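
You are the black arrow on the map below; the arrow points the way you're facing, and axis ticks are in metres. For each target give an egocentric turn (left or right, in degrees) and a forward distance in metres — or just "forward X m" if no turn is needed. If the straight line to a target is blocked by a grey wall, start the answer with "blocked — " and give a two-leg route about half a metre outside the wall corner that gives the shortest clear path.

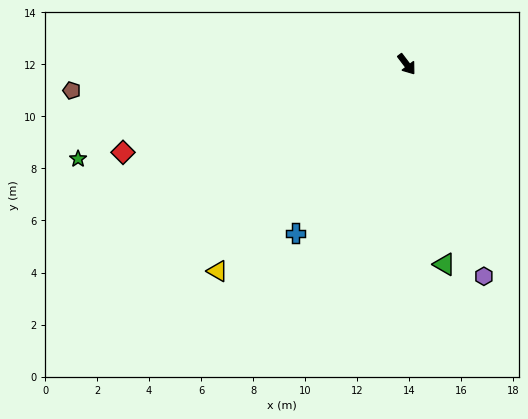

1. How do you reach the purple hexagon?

turn right 17°, forward 8.7 m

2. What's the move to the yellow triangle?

turn right 80°, forward 10.8 m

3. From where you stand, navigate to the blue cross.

turn right 71°, forward 7.8 m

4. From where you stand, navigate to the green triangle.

turn right 27°, forward 7.8 m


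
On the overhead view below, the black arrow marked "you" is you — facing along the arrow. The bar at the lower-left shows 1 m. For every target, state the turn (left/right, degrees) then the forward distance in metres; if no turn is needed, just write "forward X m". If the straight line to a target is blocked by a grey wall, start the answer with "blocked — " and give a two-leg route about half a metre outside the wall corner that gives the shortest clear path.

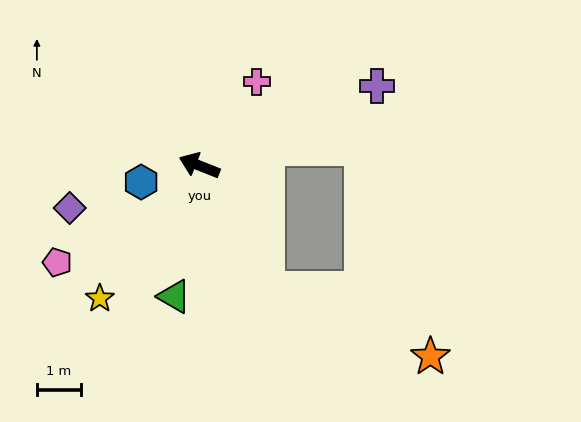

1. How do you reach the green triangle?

turn left 101°, forward 3.0 m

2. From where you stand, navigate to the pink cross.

turn right 103°, forward 2.3 m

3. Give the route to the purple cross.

turn right 134°, forward 4.4 m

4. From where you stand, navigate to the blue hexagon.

turn left 37°, forward 1.4 m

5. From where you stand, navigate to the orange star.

blocked — turn left 140°, forward 3.2 m, then turn left 40°, forward 4.0 m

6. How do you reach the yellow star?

turn left 75°, forward 3.8 m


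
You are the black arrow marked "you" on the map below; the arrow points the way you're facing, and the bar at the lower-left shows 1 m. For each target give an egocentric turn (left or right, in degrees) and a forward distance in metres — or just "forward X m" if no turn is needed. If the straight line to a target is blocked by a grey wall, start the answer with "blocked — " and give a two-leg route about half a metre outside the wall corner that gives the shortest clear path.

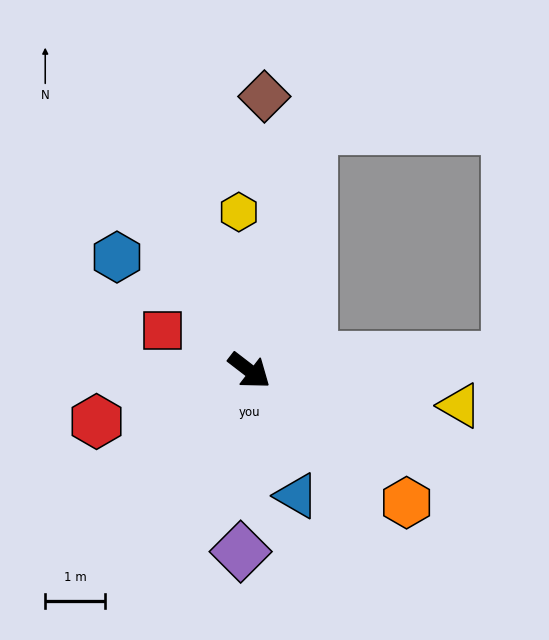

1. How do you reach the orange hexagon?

turn right 2°, forward 3.4 m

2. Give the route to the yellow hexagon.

turn left 131°, forward 2.7 m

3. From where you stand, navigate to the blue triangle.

turn right 32°, forward 2.2 m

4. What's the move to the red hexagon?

turn right 124°, forward 2.7 m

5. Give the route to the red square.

turn right 167°, forward 1.6 m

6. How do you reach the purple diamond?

turn right 55°, forward 3.0 m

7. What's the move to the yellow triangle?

turn left 28°, forward 3.6 m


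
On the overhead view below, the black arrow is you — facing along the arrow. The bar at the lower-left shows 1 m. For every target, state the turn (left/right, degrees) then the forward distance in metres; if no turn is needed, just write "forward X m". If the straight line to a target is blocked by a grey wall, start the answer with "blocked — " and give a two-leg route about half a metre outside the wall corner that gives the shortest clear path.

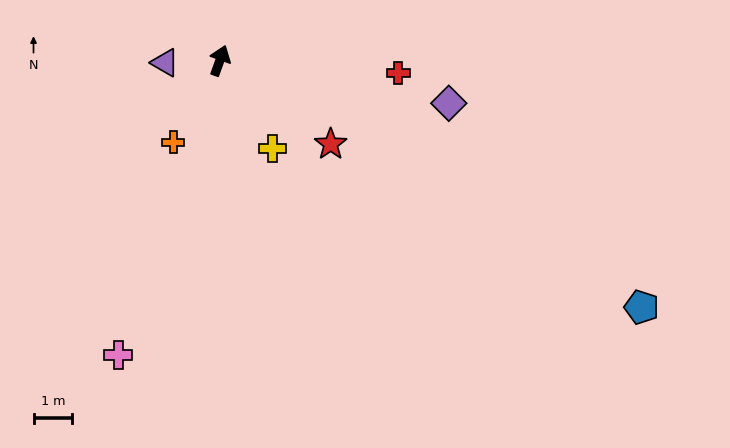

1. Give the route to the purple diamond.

turn right 81°, forward 6.0 m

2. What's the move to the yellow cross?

turn right 129°, forward 2.6 m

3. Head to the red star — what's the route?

turn right 107°, forward 3.6 m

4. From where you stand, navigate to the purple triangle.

turn left 112°, forward 1.4 m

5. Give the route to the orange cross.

turn left 170°, forward 2.4 m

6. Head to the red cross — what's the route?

turn right 74°, forward 4.6 m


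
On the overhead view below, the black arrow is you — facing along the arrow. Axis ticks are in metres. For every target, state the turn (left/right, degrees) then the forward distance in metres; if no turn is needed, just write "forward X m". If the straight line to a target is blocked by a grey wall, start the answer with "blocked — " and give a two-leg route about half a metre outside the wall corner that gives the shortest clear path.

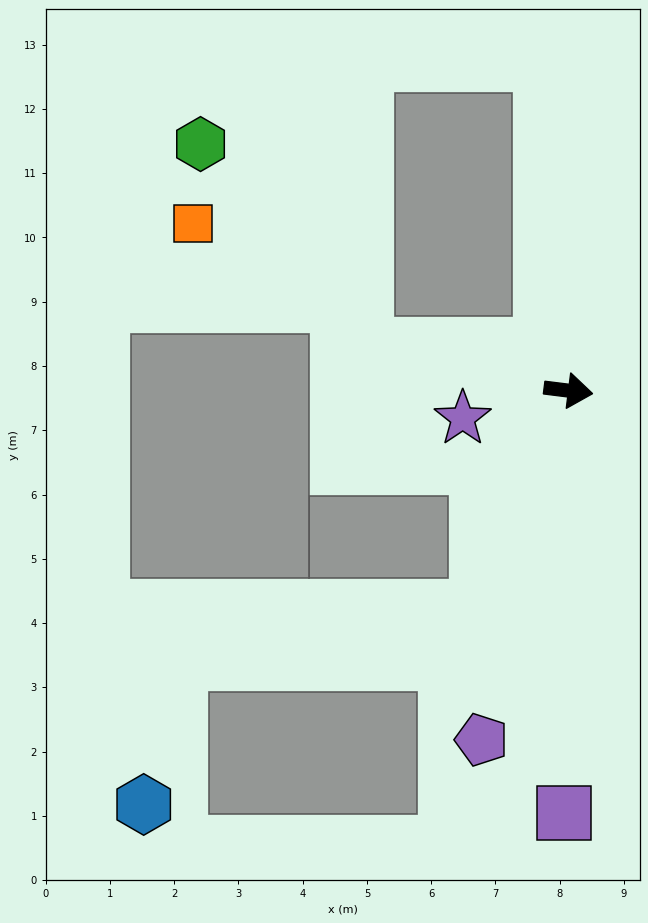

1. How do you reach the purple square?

turn right 83°, forward 6.6 m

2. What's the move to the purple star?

turn right 158°, forward 1.7 m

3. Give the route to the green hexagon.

blocked — turn left 174°, forward 3.2 m, then turn right 37°, forward 4.0 m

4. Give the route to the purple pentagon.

turn right 97°, forward 5.6 m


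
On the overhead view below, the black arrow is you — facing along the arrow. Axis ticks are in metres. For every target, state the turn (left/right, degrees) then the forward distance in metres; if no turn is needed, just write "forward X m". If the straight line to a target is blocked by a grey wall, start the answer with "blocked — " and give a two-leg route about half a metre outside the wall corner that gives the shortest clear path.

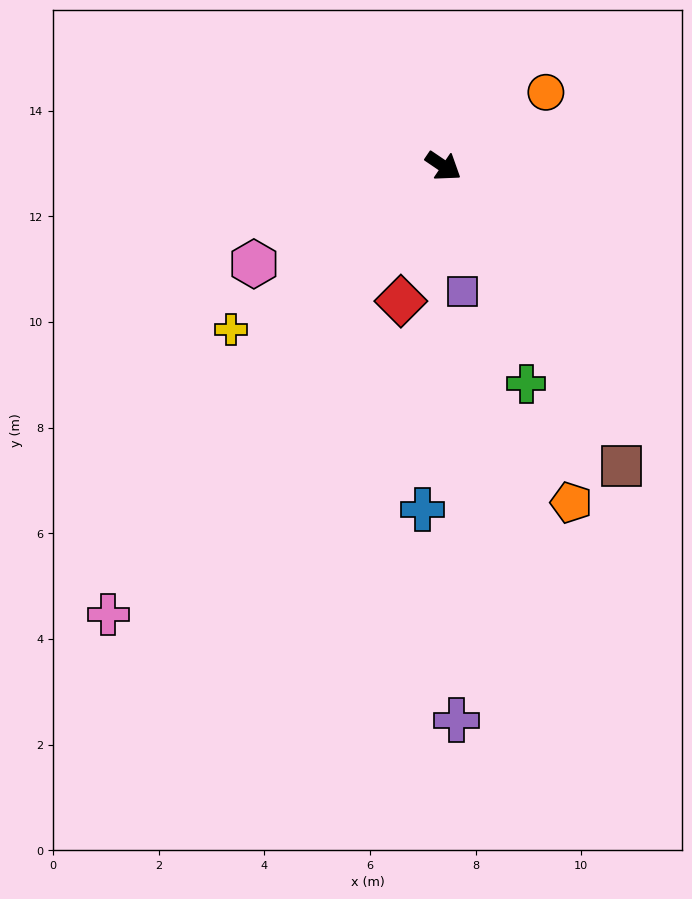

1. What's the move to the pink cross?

turn right 93°, forward 10.6 m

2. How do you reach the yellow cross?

turn right 108°, forward 5.1 m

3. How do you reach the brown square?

turn right 25°, forward 6.6 m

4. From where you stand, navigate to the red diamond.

turn right 73°, forward 2.7 m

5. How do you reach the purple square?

turn right 47°, forward 2.4 m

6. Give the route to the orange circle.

turn left 70°, forward 2.4 m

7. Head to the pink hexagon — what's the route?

turn right 119°, forward 4.0 m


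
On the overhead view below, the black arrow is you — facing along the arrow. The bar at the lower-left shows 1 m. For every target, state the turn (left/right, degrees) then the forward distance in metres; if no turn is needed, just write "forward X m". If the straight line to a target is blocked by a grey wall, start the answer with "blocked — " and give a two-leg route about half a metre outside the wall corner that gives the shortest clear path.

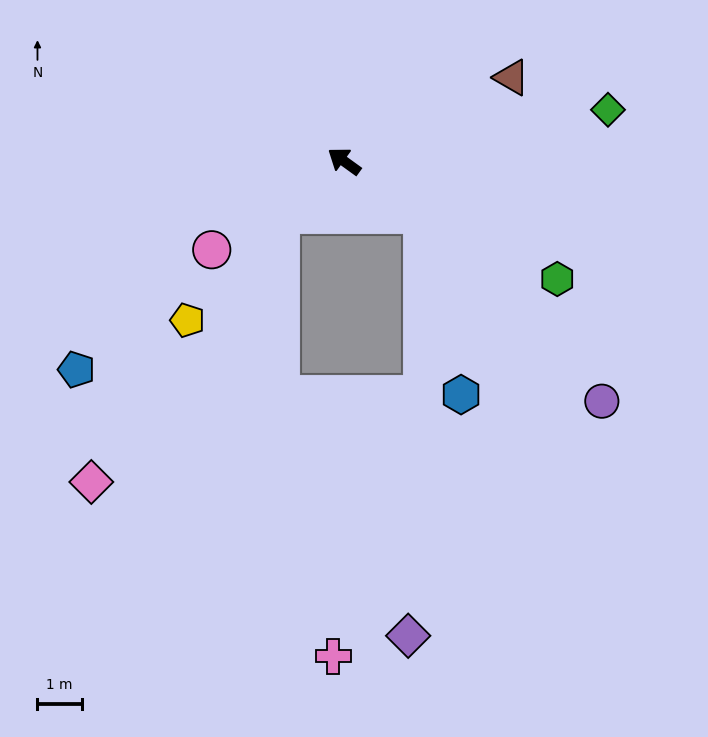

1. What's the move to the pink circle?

turn left 70°, forward 3.6 m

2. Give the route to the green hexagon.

turn right 173°, forward 5.5 m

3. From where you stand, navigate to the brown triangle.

turn right 118°, forward 4.2 m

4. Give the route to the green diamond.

turn right 133°, forward 6.1 m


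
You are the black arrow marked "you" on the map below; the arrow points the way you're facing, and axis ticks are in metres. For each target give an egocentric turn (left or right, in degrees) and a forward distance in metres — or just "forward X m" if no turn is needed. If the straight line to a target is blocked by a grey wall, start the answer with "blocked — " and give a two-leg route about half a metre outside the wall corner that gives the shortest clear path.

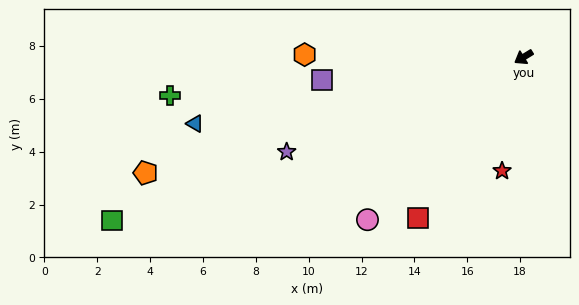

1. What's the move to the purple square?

turn right 25°, forward 7.7 m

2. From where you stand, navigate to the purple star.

turn right 10°, forward 9.7 m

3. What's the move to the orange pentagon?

turn right 15°, forward 15.0 m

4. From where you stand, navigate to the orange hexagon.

turn right 32°, forward 8.3 m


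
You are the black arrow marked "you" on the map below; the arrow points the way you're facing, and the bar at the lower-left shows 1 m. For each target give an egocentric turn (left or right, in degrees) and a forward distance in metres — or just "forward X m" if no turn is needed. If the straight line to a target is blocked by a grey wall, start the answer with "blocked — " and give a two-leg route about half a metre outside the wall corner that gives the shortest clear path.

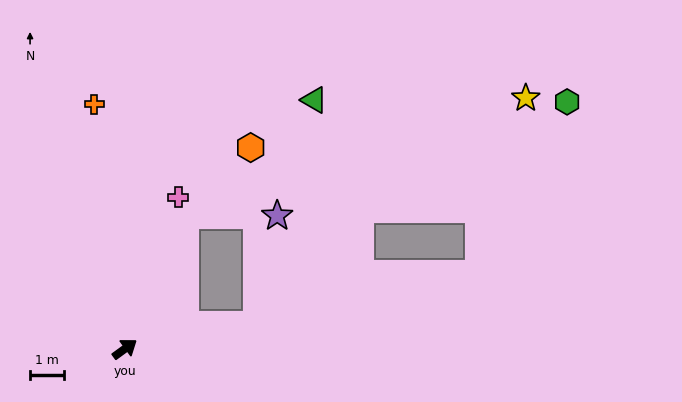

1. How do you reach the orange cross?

turn left 61°, forward 7.3 m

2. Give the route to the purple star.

blocked — turn left 30°, forward 4.4 m, then turn right 67°, forward 2.7 m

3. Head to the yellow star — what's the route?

blocked — turn left 30°, forward 4.4 m, then turn right 47°, forward 10.7 m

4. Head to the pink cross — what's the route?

turn left 35°, forward 4.8 m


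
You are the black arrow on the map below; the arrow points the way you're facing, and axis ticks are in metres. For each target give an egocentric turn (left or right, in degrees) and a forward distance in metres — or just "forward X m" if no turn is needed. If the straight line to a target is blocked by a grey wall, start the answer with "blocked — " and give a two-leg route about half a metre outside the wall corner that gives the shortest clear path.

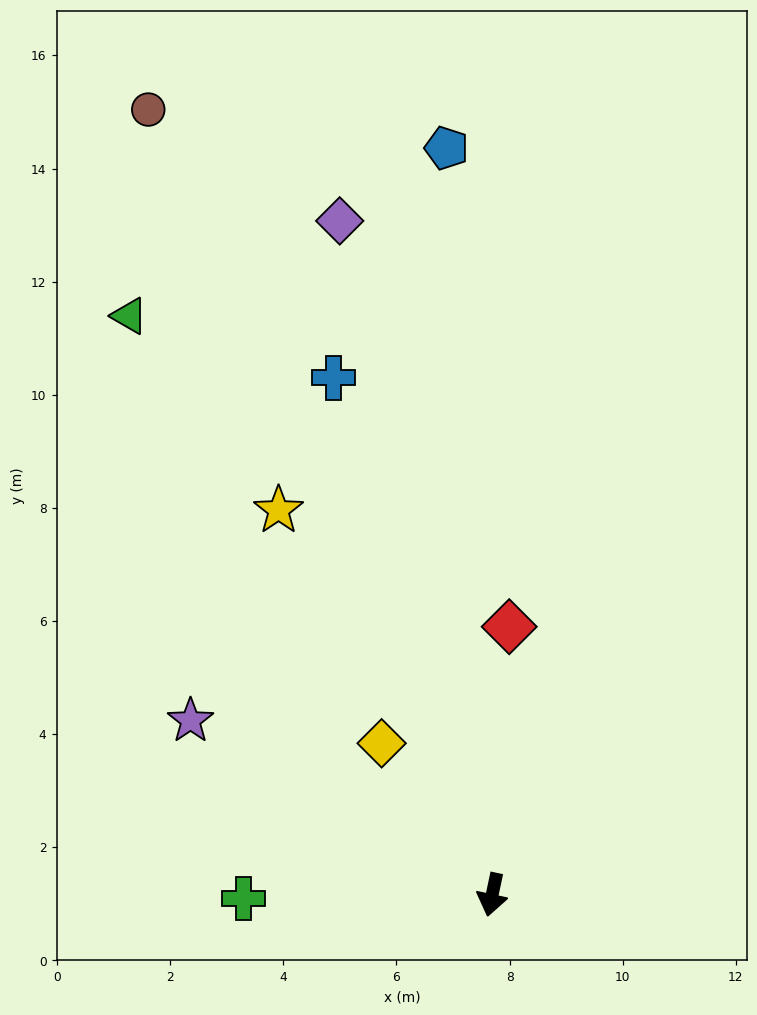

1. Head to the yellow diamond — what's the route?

turn right 132°, forward 3.3 m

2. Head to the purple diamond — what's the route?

turn right 155°, forward 12.2 m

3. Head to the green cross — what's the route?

turn right 77°, forward 4.4 m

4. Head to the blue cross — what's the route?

turn right 151°, forward 9.6 m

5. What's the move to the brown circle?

turn right 144°, forward 15.2 m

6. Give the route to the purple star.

turn right 108°, forward 6.2 m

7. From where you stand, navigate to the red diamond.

turn right 172°, forward 4.7 m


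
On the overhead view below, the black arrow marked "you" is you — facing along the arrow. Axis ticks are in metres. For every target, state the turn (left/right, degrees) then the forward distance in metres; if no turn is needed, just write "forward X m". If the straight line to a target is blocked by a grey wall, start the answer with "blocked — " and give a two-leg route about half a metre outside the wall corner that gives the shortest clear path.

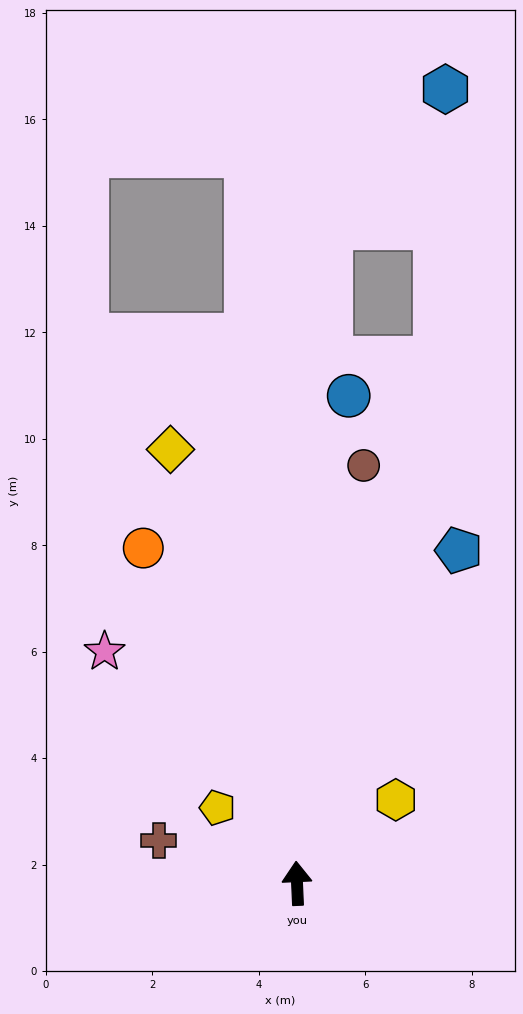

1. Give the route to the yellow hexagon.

turn right 52°, forward 2.4 m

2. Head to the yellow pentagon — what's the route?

turn left 44°, forward 2.1 m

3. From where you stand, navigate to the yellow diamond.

turn left 14°, forward 8.5 m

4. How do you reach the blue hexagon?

blocked — turn right 17°, forward 10.2 m, then turn left 12°, forward 5.1 m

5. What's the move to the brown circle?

turn right 12°, forward 7.9 m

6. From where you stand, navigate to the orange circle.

turn left 22°, forward 6.9 m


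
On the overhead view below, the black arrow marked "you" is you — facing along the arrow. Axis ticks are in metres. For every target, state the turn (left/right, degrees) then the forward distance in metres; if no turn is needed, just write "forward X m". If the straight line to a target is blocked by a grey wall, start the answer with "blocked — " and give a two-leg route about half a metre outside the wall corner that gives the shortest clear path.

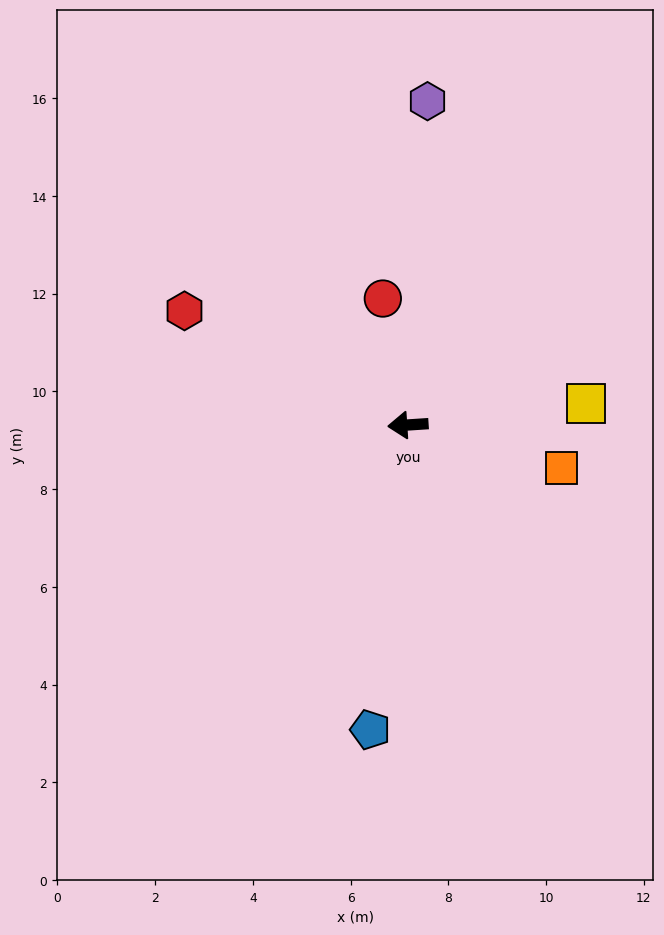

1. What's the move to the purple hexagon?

turn right 97°, forward 6.6 m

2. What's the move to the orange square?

turn left 161°, forward 3.3 m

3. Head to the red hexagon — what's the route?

turn right 31°, forward 5.1 m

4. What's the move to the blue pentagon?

turn left 79°, forward 6.3 m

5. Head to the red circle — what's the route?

turn right 83°, forward 2.6 m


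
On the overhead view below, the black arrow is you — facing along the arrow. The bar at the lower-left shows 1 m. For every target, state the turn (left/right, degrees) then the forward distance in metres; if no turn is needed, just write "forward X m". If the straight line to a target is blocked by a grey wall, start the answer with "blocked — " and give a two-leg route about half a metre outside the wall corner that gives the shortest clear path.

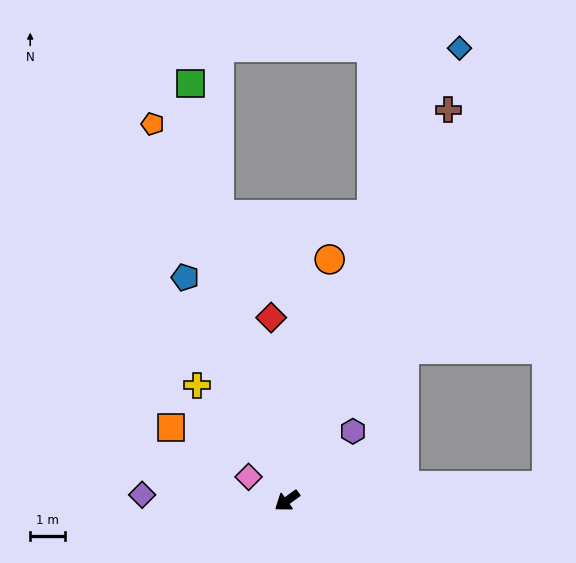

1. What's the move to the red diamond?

turn right 121°, forward 5.3 m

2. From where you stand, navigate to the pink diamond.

turn right 68°, forward 1.3 m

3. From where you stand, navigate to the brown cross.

turn right 148°, forward 12.3 m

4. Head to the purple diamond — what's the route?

turn right 38°, forward 4.2 m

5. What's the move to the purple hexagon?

turn right 169°, forward 2.8 m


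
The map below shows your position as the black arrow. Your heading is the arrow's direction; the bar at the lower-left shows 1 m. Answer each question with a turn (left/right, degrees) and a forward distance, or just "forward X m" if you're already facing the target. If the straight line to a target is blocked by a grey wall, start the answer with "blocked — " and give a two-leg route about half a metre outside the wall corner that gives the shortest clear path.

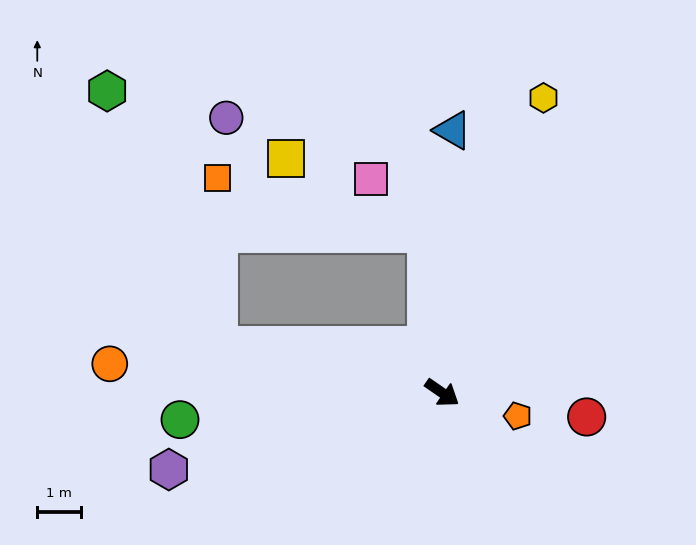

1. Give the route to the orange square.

blocked — turn left 131°, forward 3.6 m, then turn left 69°, forward 4.9 m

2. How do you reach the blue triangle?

turn left 122°, forward 5.9 m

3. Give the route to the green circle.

turn right 139°, forward 6.0 m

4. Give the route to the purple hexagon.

turn right 130°, forward 6.4 m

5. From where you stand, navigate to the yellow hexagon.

turn left 106°, forward 7.1 m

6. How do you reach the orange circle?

turn right 150°, forward 7.5 m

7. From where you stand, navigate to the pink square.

blocked — turn left 131°, forward 3.6 m, then turn left 39°, forward 1.8 m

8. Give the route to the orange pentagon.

turn left 18°, forward 1.8 m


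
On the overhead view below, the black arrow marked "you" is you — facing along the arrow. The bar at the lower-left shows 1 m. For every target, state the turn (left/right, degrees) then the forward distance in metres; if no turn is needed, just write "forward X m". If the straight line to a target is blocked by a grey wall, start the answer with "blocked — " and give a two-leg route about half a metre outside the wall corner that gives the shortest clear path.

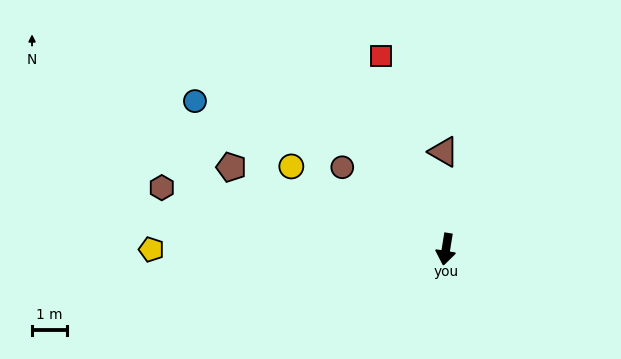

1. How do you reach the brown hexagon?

turn right 93°, forward 8.3 m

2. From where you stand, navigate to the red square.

turn right 152°, forward 5.8 m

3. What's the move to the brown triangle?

turn right 169°, forward 2.8 m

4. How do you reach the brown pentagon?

turn right 102°, forward 6.6 m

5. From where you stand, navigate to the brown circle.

turn right 119°, forward 3.8 m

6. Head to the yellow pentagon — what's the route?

turn right 81°, forward 8.4 m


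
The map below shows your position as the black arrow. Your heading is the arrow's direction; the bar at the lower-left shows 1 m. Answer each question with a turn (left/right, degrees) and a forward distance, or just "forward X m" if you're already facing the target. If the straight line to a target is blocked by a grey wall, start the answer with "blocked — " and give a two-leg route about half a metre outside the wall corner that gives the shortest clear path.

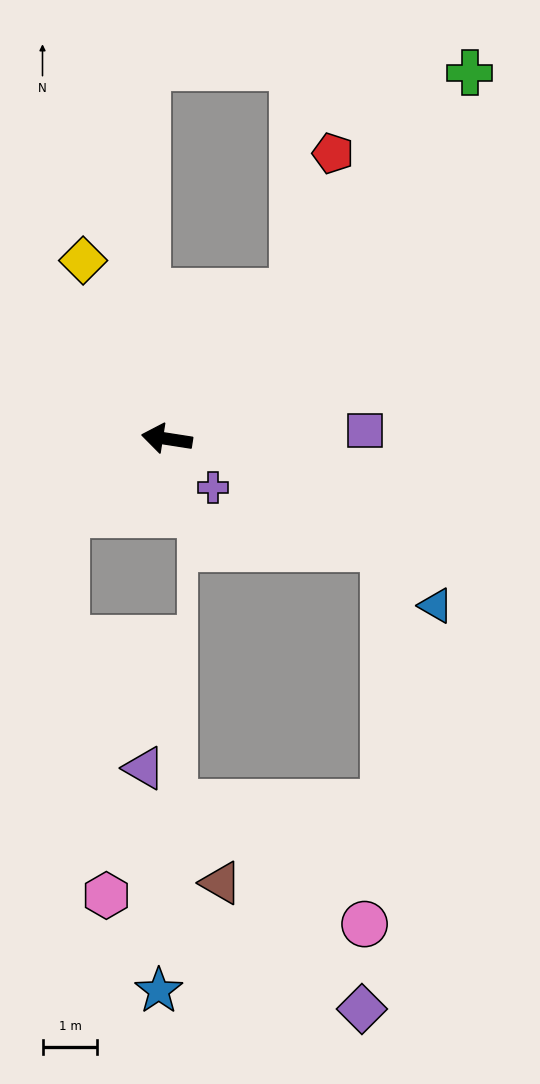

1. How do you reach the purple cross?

turn left 143°, forward 1.2 m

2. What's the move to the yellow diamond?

turn right 56°, forward 3.6 m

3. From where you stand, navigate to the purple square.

turn right 169°, forward 3.6 m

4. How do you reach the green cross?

turn right 121°, forward 8.6 m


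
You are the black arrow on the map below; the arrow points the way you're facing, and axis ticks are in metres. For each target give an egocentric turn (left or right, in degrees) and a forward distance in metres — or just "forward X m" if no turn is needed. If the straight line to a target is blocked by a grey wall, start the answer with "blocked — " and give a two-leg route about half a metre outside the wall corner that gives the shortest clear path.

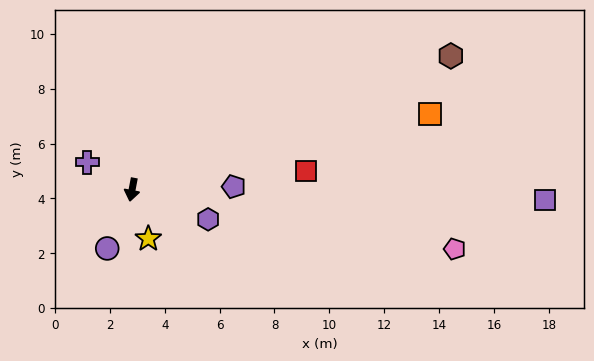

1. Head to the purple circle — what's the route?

turn right 12°, forward 2.3 m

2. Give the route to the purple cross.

turn right 111°, forward 1.9 m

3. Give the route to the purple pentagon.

turn left 103°, forward 3.7 m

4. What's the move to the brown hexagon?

turn left 124°, forward 12.6 m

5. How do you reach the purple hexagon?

turn left 80°, forward 3.0 m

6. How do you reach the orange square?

turn left 115°, forward 11.2 m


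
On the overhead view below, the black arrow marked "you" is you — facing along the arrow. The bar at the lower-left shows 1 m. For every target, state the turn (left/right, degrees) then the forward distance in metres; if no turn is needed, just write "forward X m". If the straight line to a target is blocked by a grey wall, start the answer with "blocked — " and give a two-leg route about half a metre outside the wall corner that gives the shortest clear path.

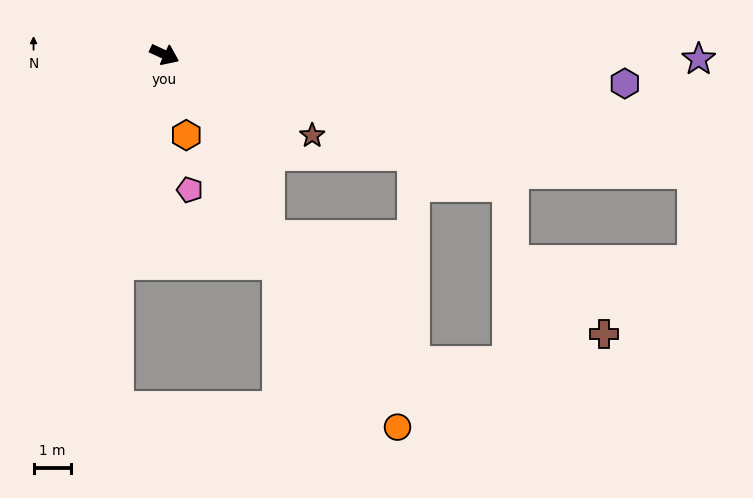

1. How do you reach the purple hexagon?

turn left 21°, forward 12.2 m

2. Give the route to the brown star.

turn right 4°, forward 4.5 m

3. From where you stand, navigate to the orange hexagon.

turn right 50°, forward 2.2 m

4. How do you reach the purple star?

turn left 24°, forward 14.2 m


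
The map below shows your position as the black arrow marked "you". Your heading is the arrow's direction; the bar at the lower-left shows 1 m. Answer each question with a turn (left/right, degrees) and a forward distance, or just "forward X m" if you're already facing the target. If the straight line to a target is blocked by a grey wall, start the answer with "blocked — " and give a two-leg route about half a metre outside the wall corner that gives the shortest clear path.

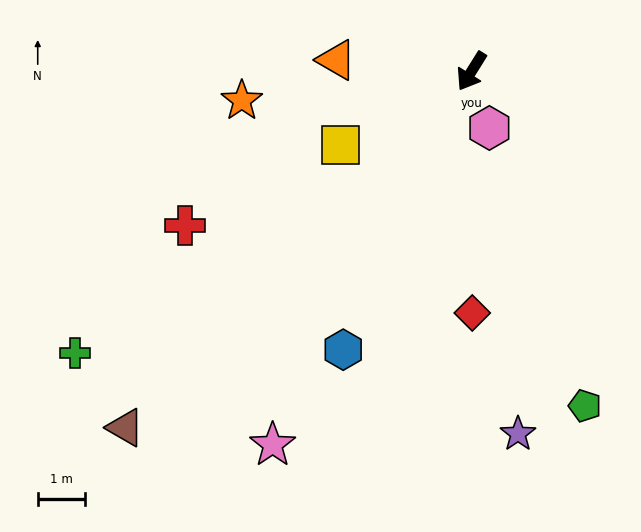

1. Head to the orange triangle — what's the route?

turn right 63°, forward 2.9 m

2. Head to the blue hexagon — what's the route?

turn left 7°, forward 6.5 m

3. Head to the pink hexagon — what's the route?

turn left 49°, forward 1.3 m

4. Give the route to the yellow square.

turn right 29°, forward 3.2 m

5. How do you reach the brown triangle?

turn right 12°, forward 10.6 m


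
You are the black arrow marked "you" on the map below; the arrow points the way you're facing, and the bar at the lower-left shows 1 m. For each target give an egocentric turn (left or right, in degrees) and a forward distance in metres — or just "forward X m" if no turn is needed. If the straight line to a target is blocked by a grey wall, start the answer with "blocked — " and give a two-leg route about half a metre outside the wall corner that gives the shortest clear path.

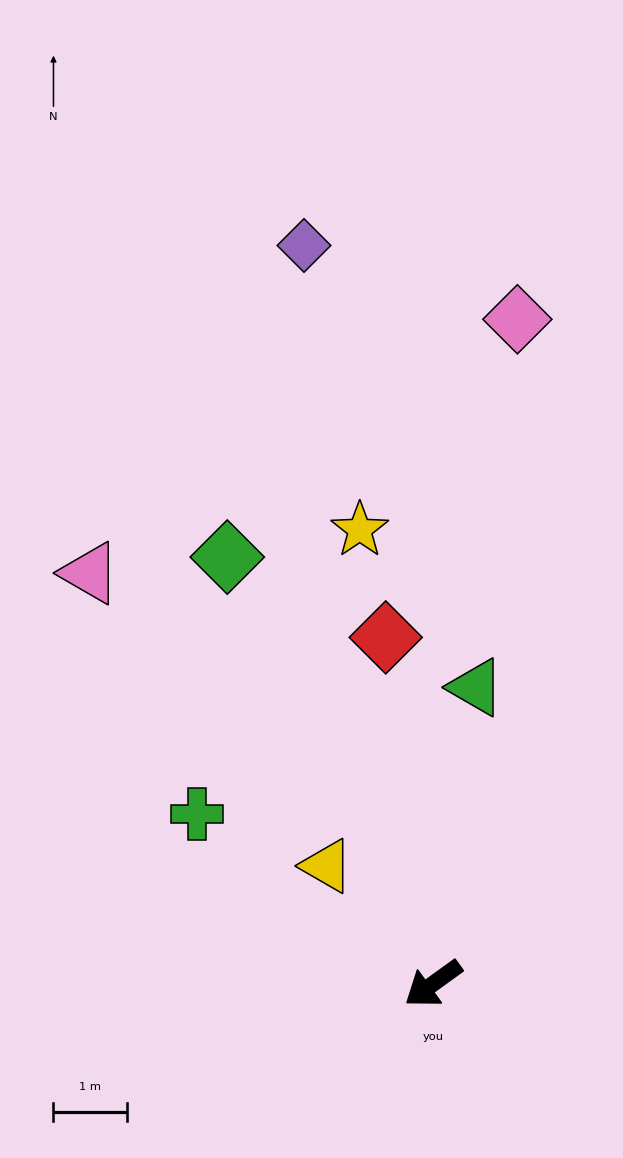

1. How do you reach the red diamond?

turn right 118°, forward 4.7 m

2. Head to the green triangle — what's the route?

turn right 134°, forward 4.1 m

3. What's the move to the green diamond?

turn right 100°, forward 6.4 m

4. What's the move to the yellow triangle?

turn right 84°, forward 2.2 m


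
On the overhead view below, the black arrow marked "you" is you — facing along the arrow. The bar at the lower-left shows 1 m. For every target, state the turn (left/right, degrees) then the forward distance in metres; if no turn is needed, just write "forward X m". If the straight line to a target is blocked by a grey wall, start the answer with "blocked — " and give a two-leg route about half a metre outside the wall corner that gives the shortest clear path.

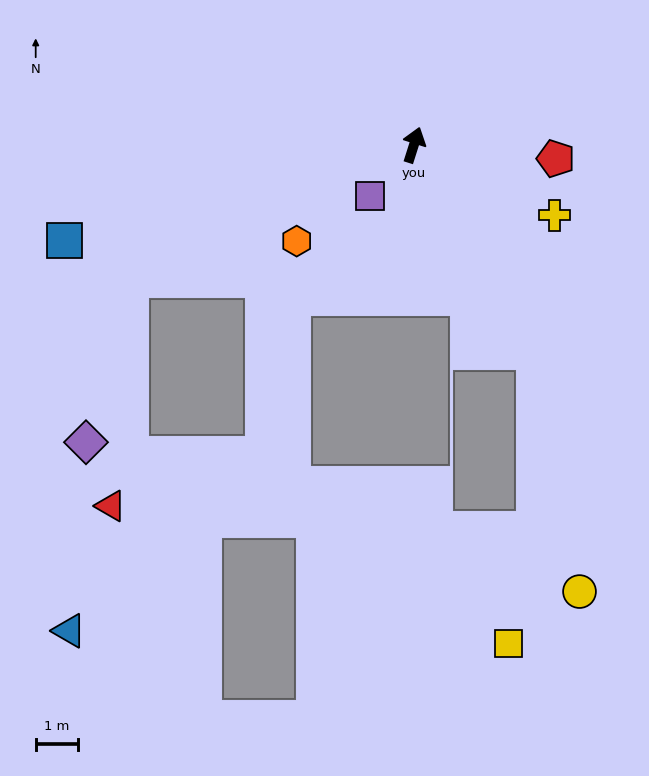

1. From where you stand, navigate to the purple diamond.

blocked — turn left 133°, forward 7.5 m, then turn left 49°, forward 4.0 m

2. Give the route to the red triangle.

blocked — turn left 133°, forward 7.5 m, then turn left 59°, forward 5.4 m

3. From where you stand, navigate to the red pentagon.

turn right 78°, forward 3.4 m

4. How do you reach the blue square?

turn left 123°, forward 8.6 m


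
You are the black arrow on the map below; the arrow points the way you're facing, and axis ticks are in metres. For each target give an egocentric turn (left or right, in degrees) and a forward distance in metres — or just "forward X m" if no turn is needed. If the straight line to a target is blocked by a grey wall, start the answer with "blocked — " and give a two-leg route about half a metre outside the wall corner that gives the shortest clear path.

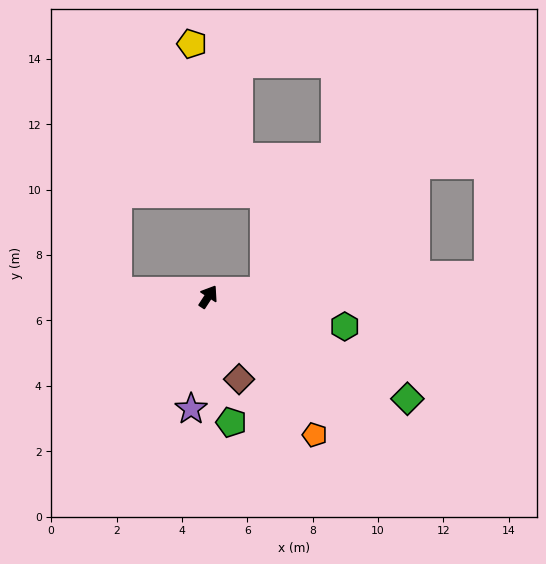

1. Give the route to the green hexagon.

turn right 69°, forward 4.3 m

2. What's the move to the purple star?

turn right 156°, forward 3.5 m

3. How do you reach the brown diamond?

turn right 126°, forward 2.7 m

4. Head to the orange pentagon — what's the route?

turn right 109°, forward 5.3 m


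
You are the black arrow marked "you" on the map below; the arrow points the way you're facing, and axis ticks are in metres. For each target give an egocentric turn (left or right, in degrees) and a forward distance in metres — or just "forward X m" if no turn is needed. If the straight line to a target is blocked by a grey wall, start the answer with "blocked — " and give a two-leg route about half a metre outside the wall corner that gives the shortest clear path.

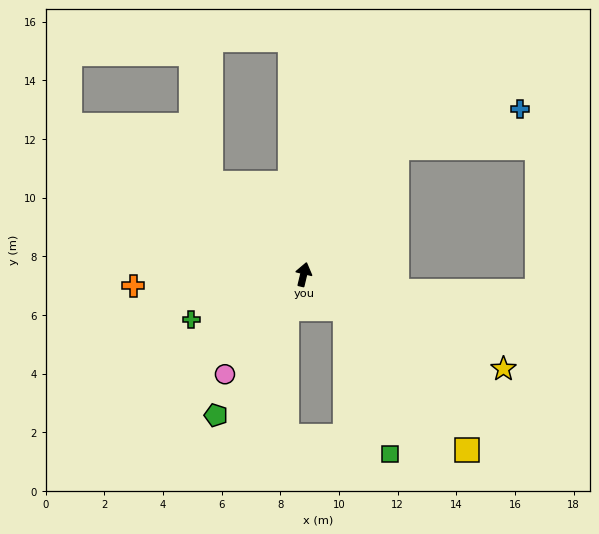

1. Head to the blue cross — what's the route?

blocked — turn right 23°, forward 5.4 m, then turn right 36°, forward 4.4 m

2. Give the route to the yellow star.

turn right 102°, forward 7.5 m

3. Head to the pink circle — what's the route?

turn left 155°, forward 4.3 m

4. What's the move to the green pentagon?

turn left 161°, forward 5.7 m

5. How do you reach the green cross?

turn left 125°, forward 4.1 m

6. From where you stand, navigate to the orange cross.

turn left 107°, forward 5.8 m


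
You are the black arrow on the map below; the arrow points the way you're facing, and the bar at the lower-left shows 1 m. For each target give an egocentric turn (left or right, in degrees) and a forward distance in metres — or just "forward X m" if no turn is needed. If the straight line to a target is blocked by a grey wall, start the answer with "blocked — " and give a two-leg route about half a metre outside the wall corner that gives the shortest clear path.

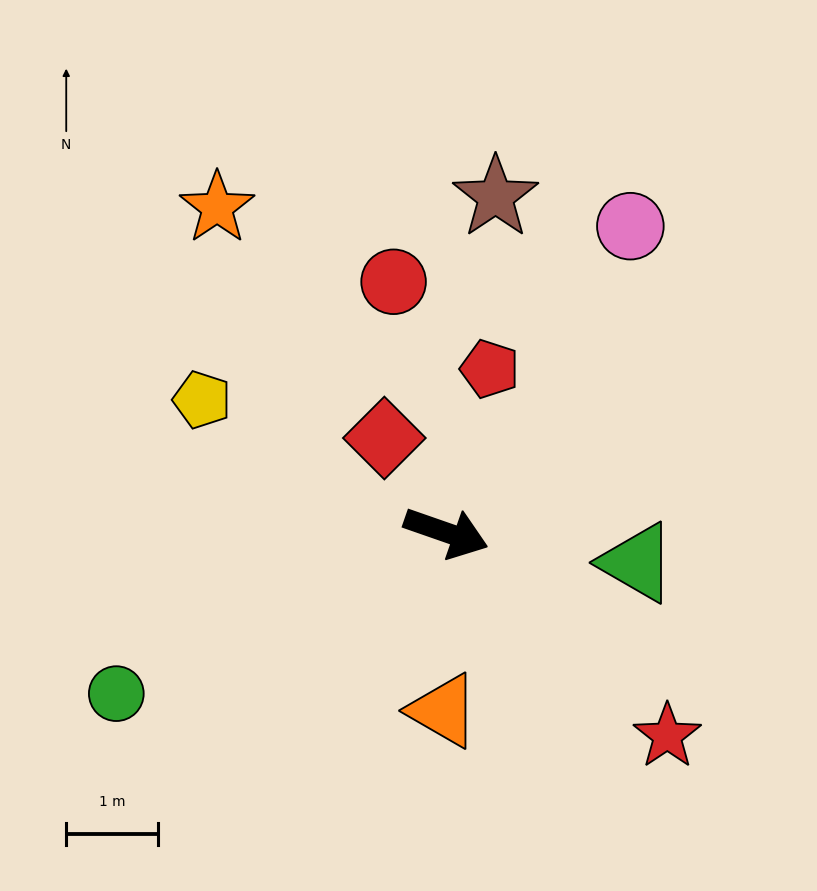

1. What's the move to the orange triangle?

turn right 72°, forward 1.9 m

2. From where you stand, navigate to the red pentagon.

turn left 94°, forward 1.8 m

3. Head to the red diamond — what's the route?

turn left 142°, forward 1.2 m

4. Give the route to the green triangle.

turn left 10°, forward 2.1 m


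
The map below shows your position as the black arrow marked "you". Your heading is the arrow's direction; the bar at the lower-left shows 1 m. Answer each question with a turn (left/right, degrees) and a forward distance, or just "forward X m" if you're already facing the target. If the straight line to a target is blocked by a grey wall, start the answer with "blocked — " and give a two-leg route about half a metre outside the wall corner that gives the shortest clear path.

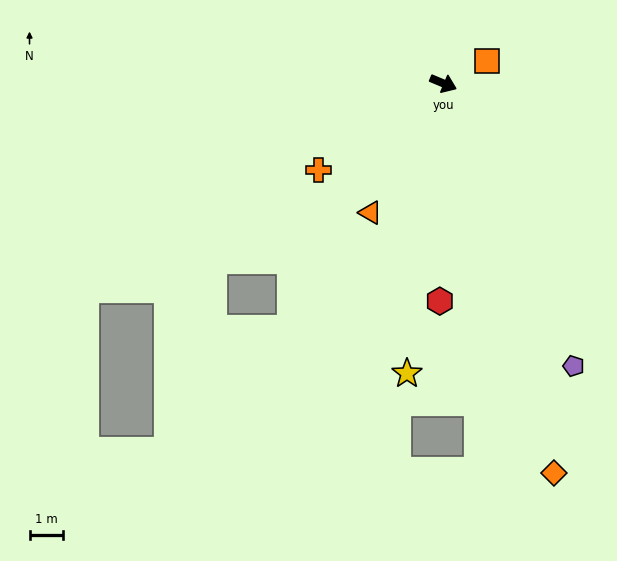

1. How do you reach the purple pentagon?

turn right 43°, forward 9.3 m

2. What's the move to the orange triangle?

turn right 97°, forward 4.4 m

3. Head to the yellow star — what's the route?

turn right 74°, forward 8.7 m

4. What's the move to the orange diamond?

turn right 51°, forward 12.1 m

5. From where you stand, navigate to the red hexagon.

turn right 68°, forward 6.5 m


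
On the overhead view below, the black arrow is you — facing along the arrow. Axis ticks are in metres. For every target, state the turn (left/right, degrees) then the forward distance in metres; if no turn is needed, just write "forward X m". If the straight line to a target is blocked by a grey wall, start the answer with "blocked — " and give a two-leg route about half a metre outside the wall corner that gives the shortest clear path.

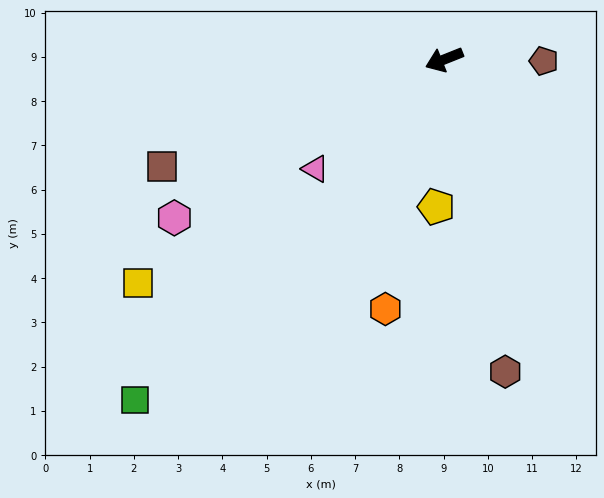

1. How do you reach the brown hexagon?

turn left 79°, forward 7.2 m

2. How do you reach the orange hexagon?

turn left 55°, forward 5.8 m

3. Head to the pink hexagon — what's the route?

turn left 9°, forward 7.1 m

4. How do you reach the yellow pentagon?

turn left 65°, forward 3.3 m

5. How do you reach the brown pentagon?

turn left 157°, forward 2.3 m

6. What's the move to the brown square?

forward 6.8 m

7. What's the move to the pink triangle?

turn left 19°, forward 3.8 m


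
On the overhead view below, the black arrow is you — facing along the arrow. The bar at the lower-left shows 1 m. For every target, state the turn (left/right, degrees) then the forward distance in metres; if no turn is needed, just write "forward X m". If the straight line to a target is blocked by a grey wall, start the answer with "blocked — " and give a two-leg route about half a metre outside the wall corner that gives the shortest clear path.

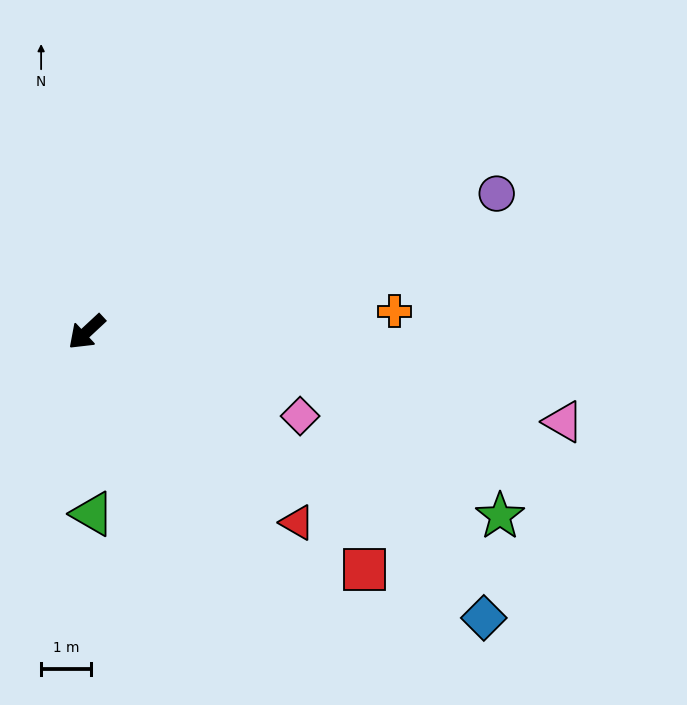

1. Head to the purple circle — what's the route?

turn left 156°, forward 8.6 m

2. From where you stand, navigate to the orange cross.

turn left 141°, forward 6.1 m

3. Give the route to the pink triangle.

turn left 126°, forward 9.6 m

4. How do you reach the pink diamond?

turn left 116°, forward 4.6 m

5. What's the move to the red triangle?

turn left 95°, forward 5.6 m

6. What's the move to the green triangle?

turn left 49°, forward 3.6 m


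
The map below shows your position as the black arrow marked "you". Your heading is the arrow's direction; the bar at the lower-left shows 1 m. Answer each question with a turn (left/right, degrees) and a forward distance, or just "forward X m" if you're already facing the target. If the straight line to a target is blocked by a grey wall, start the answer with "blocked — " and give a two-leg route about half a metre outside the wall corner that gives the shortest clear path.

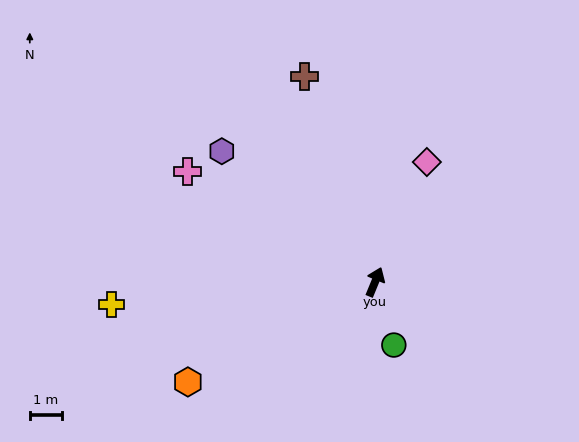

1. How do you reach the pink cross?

turn left 82°, forward 6.7 m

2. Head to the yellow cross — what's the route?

turn left 117°, forward 8.2 m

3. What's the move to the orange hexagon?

turn left 140°, forward 6.6 m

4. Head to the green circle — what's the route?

turn right 141°, forward 2.0 m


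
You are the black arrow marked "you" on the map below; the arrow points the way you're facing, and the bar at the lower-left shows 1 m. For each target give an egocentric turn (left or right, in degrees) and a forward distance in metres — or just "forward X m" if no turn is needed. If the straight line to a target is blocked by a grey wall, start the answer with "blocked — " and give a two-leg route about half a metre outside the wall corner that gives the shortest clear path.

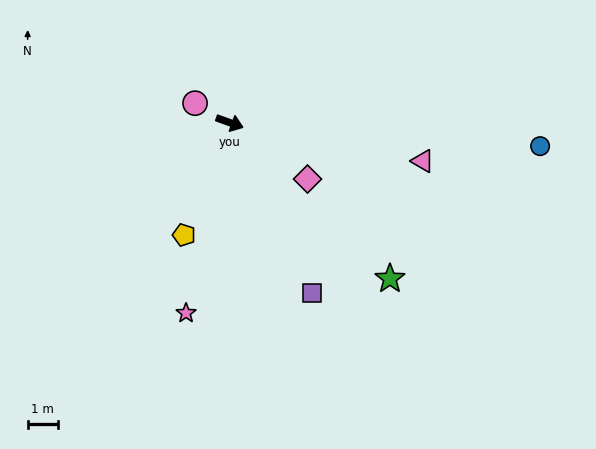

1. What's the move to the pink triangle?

turn left 9°, forward 6.5 m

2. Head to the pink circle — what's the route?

turn left 171°, forward 1.3 m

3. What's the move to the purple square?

turn right 44°, forward 6.2 m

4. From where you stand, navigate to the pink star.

turn right 83°, forward 6.5 m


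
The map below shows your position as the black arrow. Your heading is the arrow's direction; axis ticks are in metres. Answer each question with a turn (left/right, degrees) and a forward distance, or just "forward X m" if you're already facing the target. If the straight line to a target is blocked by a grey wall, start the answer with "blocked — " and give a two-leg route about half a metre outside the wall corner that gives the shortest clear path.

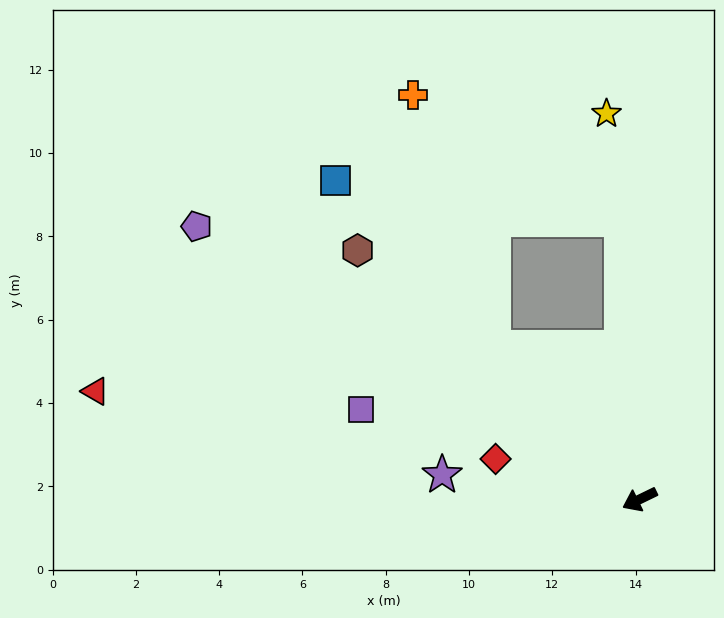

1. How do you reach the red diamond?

turn right 42°, forward 3.6 m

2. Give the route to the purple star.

turn right 33°, forward 4.8 m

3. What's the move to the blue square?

turn right 72°, forward 10.6 m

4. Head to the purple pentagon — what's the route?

turn right 58°, forward 12.5 m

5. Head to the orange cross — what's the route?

blocked — turn right 72°, forward 5.1 m, then turn right 26°, forward 6.4 m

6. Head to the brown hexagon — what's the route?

turn right 67°, forward 9.0 m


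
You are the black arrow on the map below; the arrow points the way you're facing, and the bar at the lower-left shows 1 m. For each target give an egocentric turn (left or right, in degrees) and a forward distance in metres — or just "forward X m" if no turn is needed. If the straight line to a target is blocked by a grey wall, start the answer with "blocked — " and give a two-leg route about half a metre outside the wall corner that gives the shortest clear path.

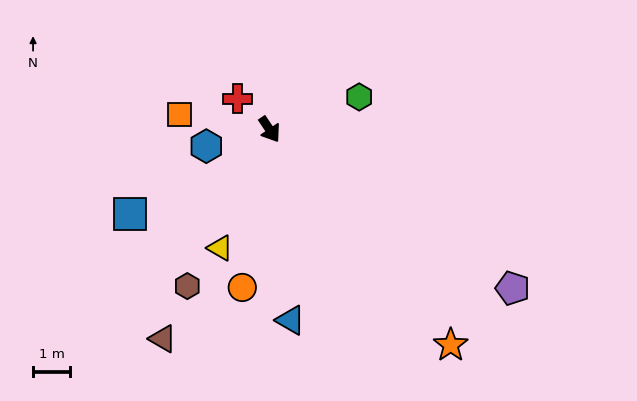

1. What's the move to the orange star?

turn left 6°, forward 7.5 m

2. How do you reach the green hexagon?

turn left 76°, forward 2.6 m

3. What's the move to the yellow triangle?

turn right 57°, forward 3.4 m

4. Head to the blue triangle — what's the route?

turn right 28°, forward 5.1 m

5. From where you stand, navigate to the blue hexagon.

turn right 109°, forward 1.8 m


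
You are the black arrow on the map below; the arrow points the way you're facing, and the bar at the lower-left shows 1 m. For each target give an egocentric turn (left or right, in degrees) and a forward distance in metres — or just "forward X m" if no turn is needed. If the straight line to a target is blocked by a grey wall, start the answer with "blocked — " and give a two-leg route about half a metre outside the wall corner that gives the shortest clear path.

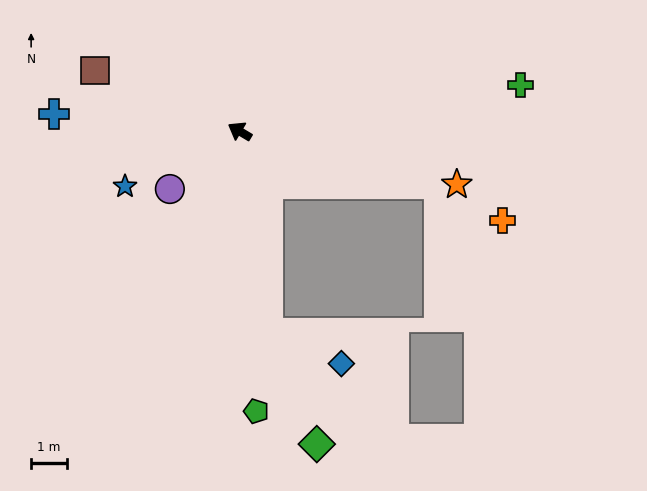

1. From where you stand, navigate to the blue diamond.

blocked — turn left 129°, forward 5.7 m, then turn left 60°, forward 2.2 m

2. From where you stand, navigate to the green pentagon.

turn left 124°, forward 7.8 m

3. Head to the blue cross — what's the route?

turn left 26°, forward 5.2 m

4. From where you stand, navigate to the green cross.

turn right 140°, forward 8.0 m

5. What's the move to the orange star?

turn right 163°, forward 6.3 m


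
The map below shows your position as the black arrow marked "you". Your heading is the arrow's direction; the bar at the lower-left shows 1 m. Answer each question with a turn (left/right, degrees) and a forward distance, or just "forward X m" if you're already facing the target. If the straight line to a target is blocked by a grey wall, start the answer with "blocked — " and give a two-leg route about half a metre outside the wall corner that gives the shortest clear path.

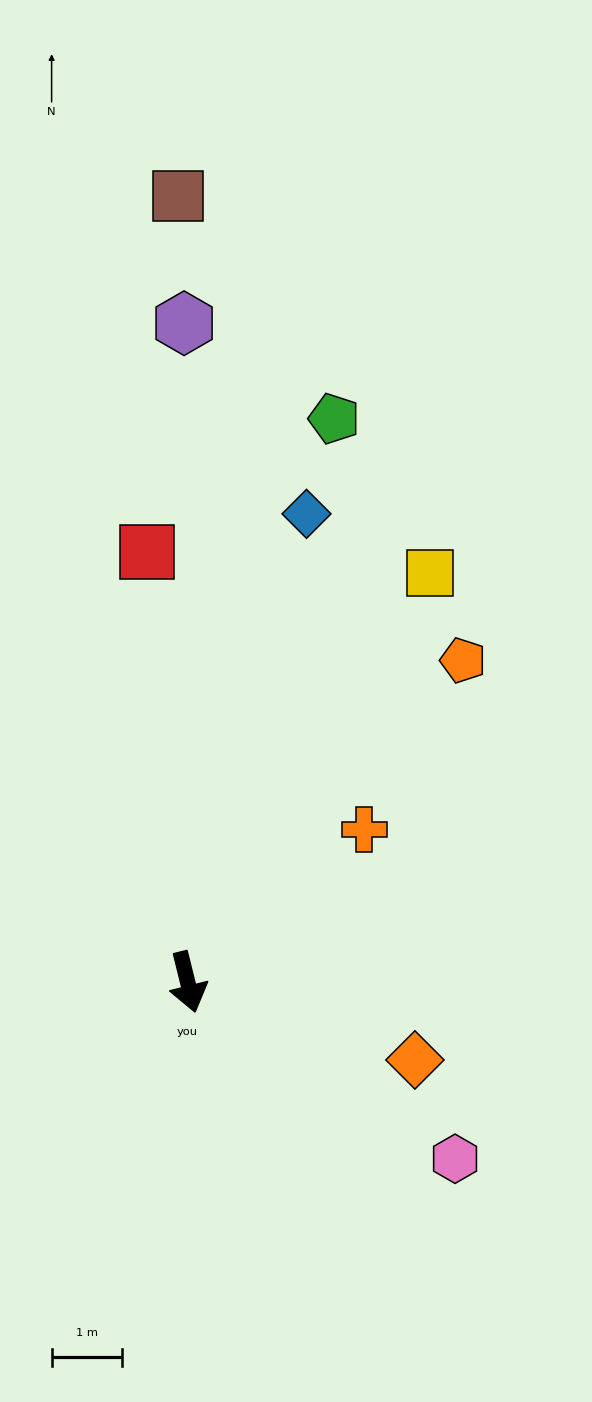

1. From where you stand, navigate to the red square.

turn left 172°, forward 6.1 m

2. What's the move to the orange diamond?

turn left 57°, forward 3.4 m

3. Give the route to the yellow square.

turn left 135°, forward 6.7 m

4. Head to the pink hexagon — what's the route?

turn left 43°, forward 4.5 m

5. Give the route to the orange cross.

turn left 117°, forward 3.3 m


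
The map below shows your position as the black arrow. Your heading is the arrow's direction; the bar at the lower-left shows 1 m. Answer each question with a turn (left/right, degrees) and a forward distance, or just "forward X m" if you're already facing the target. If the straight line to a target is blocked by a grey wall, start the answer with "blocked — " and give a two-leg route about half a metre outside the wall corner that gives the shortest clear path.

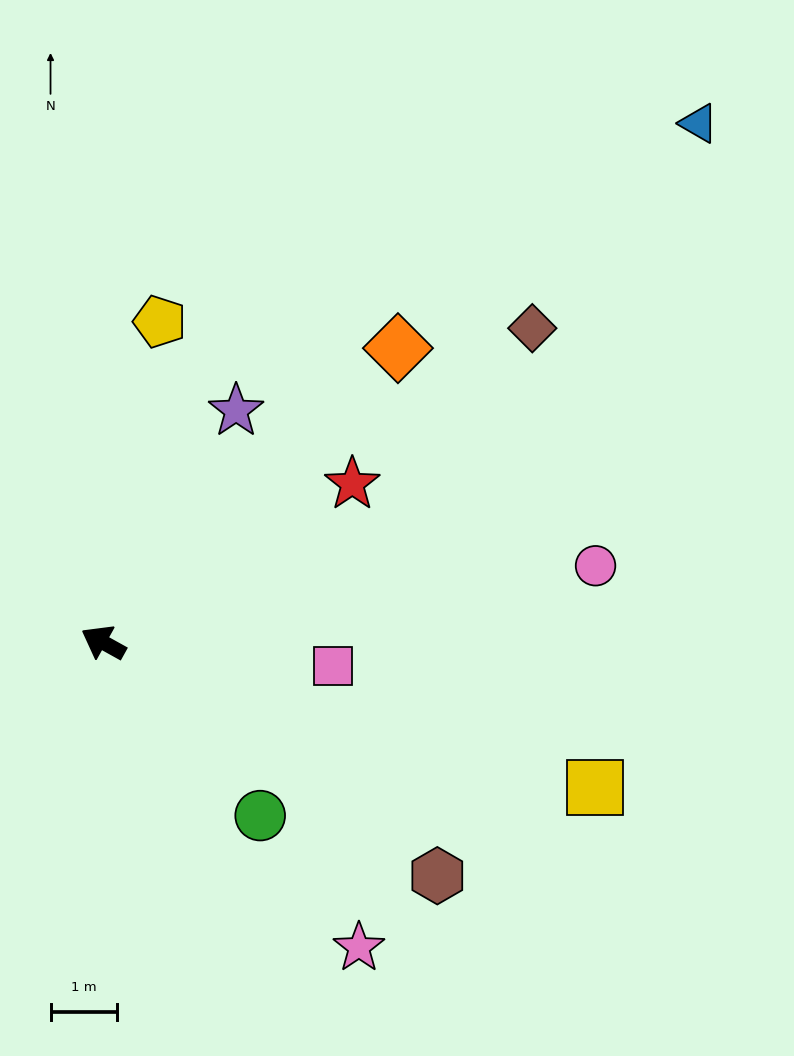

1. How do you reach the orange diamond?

turn right 106°, forward 6.3 m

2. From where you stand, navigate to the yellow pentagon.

turn right 71°, forward 4.9 m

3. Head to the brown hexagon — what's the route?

turn left 174°, forward 6.1 m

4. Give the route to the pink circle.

turn right 142°, forward 7.5 m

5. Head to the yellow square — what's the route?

turn right 167°, forward 7.7 m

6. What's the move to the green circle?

turn left 161°, forward 3.5 m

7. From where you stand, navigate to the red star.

turn right 118°, forward 4.4 m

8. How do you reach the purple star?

turn right 91°, forward 4.0 m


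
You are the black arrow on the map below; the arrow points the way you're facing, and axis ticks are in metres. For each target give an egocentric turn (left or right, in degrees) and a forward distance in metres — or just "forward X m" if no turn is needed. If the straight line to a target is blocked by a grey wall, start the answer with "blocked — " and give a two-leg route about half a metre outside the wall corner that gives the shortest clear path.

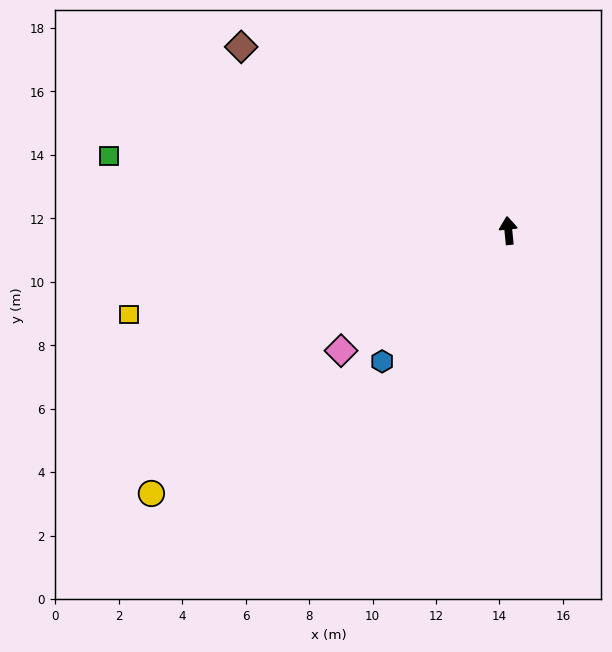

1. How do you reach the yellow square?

turn left 97°, forward 12.2 m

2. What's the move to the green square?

turn left 74°, forward 12.8 m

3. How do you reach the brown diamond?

turn left 50°, forward 10.2 m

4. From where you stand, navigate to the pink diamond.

turn left 120°, forward 6.5 m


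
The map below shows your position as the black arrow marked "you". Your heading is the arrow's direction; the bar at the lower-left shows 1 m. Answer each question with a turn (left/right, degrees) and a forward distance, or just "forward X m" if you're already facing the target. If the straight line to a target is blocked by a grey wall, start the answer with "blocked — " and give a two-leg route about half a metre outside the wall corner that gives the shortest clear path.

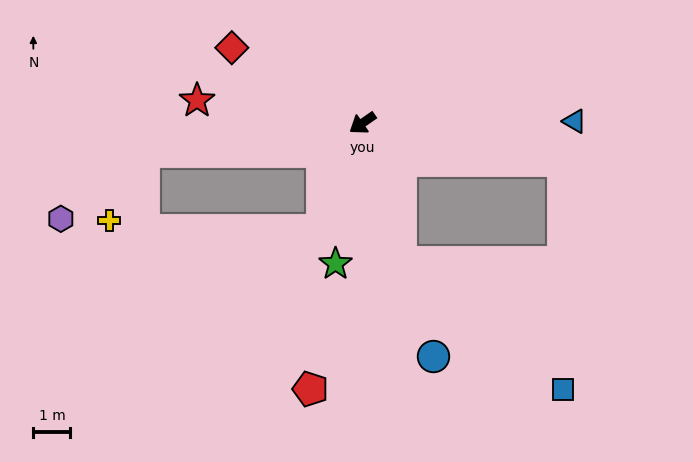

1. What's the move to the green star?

turn left 44°, forward 3.9 m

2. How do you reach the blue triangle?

turn left 146°, forward 5.7 m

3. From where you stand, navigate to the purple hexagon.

blocked — turn right 27°, forward 5.9 m, then turn left 31°, forward 2.9 m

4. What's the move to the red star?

turn right 43°, forward 4.5 m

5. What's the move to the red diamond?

turn right 65°, forward 4.1 m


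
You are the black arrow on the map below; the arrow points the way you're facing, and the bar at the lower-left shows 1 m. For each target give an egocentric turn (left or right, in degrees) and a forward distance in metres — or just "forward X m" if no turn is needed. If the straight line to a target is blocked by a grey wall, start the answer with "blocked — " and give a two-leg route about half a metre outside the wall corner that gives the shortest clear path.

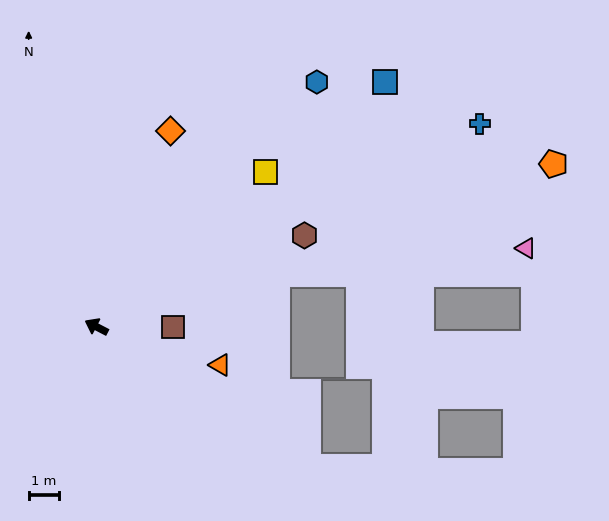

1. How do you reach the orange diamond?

turn right 83°, forward 6.9 m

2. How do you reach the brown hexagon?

turn right 129°, forward 7.5 m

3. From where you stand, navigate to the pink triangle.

blocked — turn right 136°, forward 6.2 m, then turn right 11°, forward 8.3 m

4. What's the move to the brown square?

turn right 153°, forward 2.5 m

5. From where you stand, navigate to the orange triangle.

turn right 170°, forward 4.3 m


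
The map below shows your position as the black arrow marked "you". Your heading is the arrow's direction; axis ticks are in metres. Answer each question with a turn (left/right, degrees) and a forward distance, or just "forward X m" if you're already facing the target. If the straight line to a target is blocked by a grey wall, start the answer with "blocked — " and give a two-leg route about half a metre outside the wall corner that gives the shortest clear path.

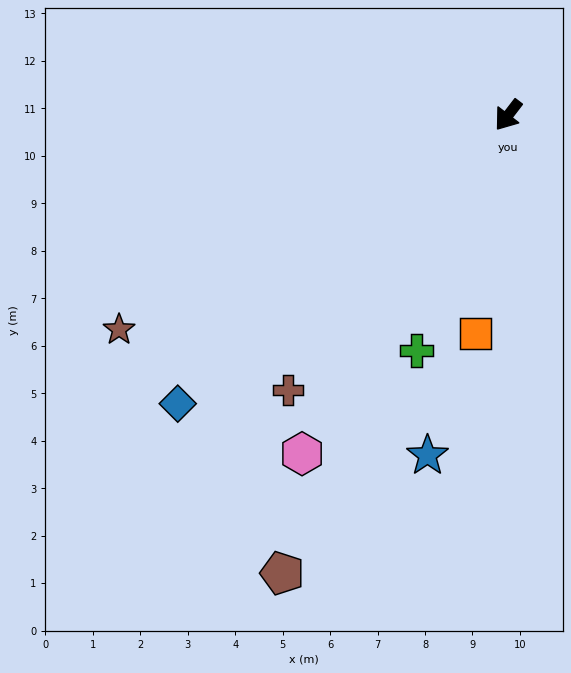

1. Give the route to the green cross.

turn left 16°, forward 5.3 m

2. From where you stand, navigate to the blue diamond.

turn right 11°, forward 9.2 m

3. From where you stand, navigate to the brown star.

turn right 24°, forward 9.4 m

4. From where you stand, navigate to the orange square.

turn left 29°, forward 4.6 m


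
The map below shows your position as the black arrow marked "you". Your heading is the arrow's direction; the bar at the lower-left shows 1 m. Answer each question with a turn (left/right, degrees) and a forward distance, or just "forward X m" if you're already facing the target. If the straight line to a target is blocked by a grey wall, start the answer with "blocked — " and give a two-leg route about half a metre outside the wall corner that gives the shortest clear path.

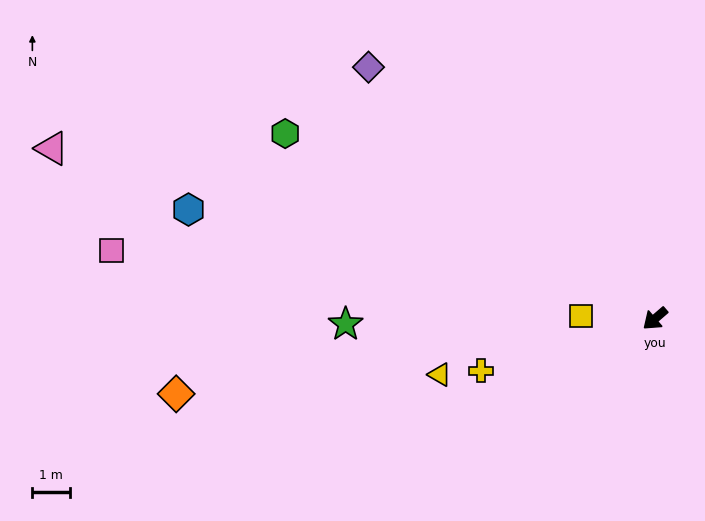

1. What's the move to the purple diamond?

turn right 82°, forward 10.2 m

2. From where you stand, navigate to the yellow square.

turn right 43°, forward 2.0 m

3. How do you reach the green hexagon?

turn right 67°, forward 11.1 m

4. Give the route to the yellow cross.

turn right 24°, forward 4.9 m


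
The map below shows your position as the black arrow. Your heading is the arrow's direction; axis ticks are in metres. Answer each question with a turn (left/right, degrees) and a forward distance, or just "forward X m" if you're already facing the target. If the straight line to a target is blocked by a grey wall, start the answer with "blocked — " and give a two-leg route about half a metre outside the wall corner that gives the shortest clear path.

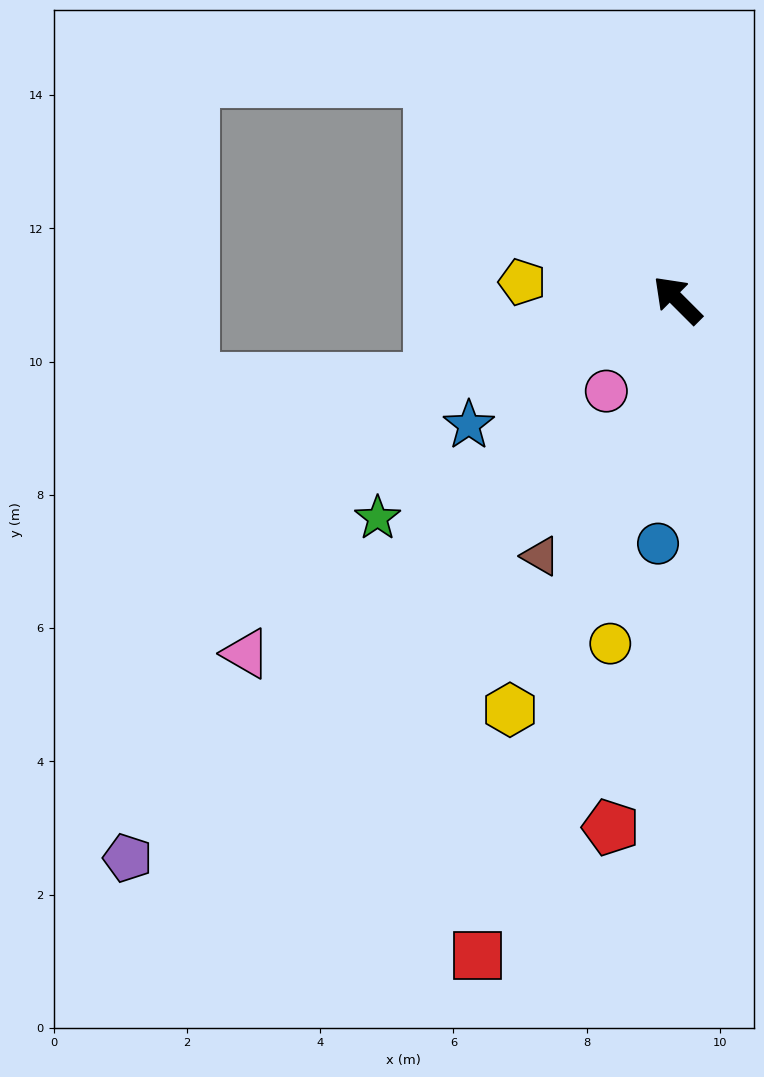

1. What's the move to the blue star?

turn left 76°, forward 3.7 m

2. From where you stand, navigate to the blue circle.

turn left 130°, forward 3.7 m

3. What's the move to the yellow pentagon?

turn left 38°, forward 2.3 m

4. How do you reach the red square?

turn left 118°, forward 10.3 m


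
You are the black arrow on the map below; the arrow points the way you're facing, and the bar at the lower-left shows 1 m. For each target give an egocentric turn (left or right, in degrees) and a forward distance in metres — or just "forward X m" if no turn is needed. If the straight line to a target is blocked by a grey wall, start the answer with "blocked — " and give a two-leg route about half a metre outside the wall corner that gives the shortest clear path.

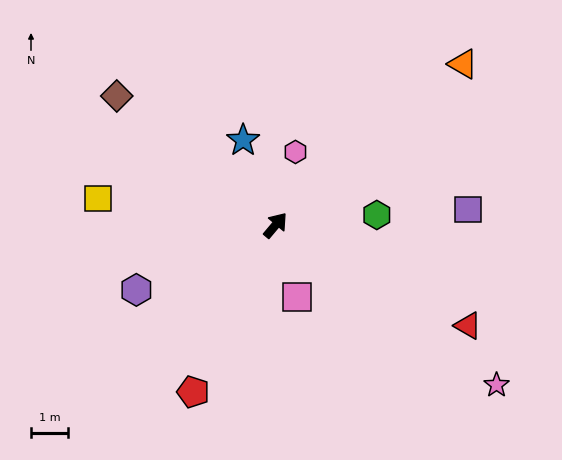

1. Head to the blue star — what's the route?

turn left 61°, forward 2.5 m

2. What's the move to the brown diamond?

turn left 91°, forward 5.6 m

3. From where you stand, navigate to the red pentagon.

turn right 166°, forward 5.1 m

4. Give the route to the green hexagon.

turn right 44°, forward 2.8 m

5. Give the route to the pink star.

turn right 86°, forward 7.4 m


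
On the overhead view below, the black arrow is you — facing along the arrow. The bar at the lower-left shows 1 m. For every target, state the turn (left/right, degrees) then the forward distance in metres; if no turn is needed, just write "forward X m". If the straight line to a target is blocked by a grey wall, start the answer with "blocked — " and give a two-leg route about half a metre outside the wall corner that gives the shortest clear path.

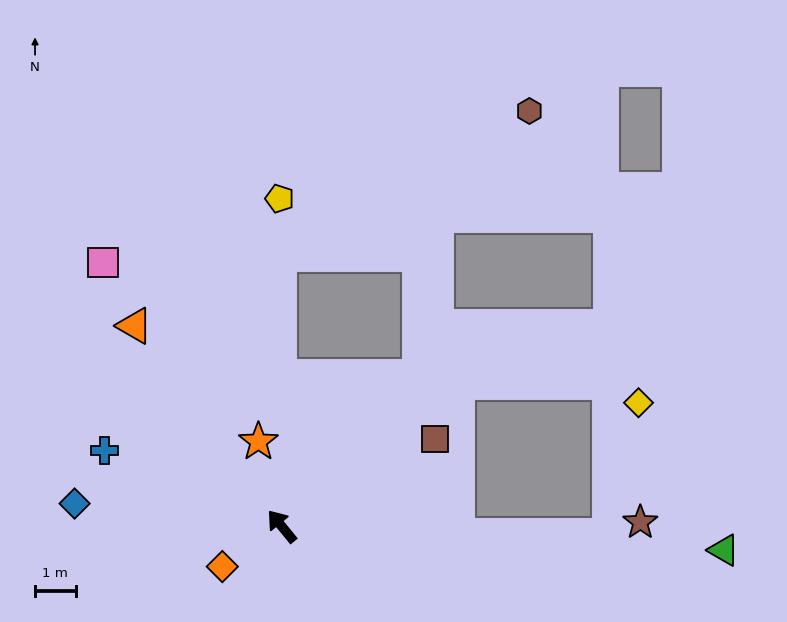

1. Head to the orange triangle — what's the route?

turn right 3°, forward 6.1 m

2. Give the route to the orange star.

turn right 24°, forward 2.2 m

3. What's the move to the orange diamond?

turn left 85°, forward 1.8 m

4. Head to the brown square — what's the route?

turn right 100°, forward 4.4 m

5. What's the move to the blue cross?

turn left 28°, forward 4.8 m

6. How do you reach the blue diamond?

turn left 45°, forward 5.1 m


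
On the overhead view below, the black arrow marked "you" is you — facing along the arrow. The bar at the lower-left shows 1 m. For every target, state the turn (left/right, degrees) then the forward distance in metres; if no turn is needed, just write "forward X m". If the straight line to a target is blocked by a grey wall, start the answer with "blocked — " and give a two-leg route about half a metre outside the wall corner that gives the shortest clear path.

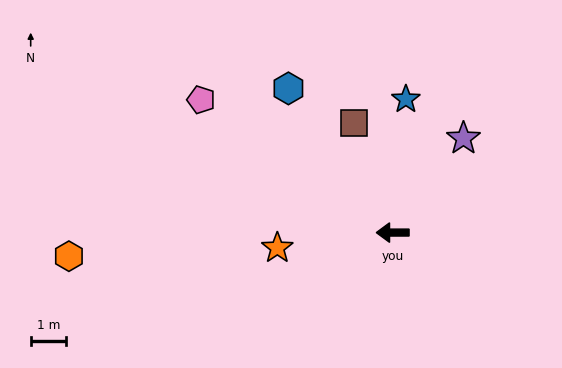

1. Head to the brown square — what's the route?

turn right 71°, forward 3.3 m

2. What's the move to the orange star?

turn left 7°, forward 3.3 m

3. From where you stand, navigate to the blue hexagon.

turn right 54°, forward 5.1 m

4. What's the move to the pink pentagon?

turn right 35°, forward 6.7 m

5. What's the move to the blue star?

turn right 96°, forward 3.8 m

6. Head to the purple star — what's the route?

turn right 127°, forward 3.4 m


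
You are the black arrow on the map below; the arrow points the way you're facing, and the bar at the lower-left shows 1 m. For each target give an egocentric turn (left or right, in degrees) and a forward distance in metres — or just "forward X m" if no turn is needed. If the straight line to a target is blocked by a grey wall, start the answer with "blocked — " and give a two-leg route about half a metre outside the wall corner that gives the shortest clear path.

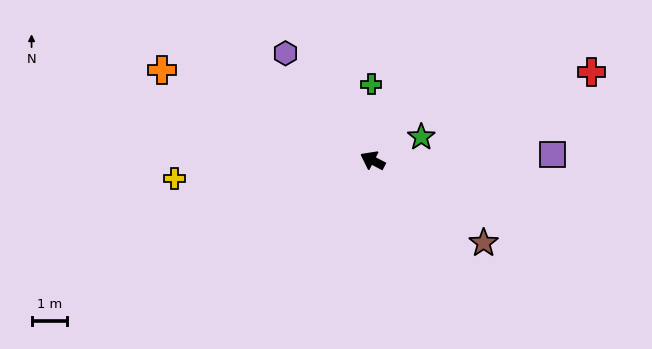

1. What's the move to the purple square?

turn right 151°, forward 5.1 m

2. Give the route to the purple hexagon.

turn right 23°, forward 3.9 m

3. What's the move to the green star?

turn right 127°, forward 1.5 m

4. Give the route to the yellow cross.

turn left 33°, forward 5.7 m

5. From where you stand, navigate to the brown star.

turn left 171°, forward 3.9 m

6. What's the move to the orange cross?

turn left 4°, forward 6.5 m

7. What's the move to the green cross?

turn right 61°, forward 2.2 m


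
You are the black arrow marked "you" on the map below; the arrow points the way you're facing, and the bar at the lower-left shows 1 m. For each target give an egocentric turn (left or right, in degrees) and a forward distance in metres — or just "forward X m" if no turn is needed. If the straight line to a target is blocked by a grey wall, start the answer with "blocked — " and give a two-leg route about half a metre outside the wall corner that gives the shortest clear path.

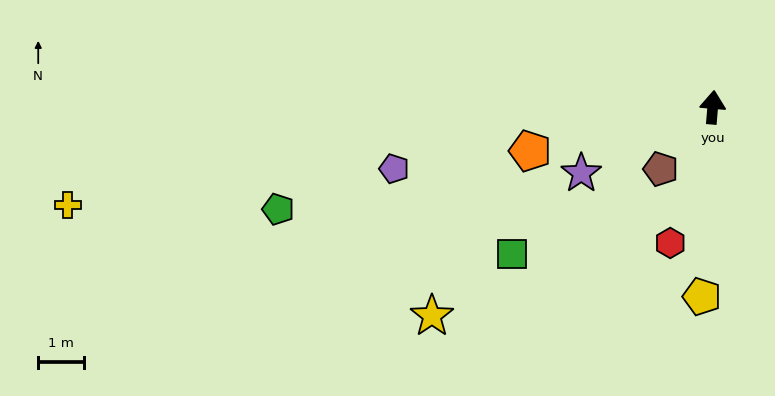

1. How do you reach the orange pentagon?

turn left 108°, forward 4.1 m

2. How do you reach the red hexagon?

turn left 167°, forward 3.1 m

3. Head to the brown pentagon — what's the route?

turn left 145°, forward 1.8 m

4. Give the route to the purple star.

turn left 121°, forward 3.2 m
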